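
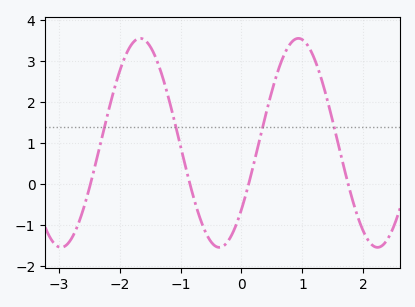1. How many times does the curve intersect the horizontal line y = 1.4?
4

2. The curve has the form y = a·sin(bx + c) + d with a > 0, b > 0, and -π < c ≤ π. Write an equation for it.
y = 2.55sin(2.42x - 0.69) + 1.01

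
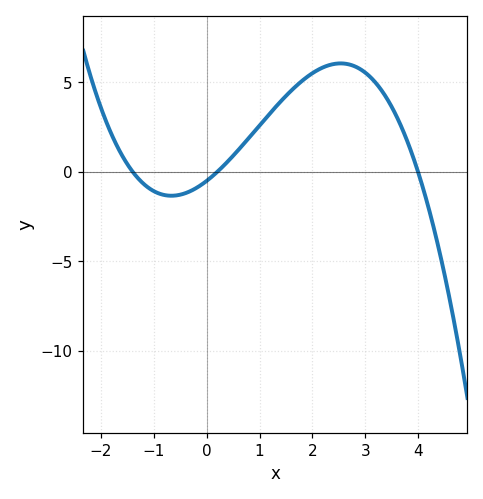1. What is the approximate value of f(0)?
-0.504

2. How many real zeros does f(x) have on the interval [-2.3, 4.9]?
3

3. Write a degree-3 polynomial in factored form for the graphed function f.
y = -0.45(x + 1.4)(x - 0.2)(x - 4)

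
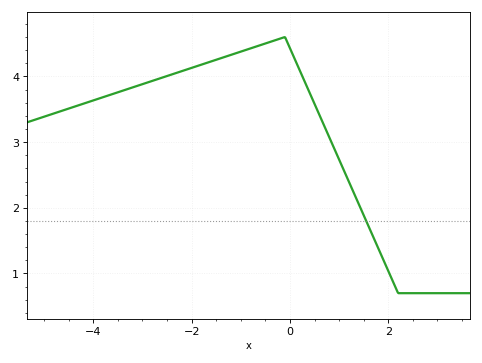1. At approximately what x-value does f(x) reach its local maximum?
-0.2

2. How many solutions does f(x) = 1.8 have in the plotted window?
1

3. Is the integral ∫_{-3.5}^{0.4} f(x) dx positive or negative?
positive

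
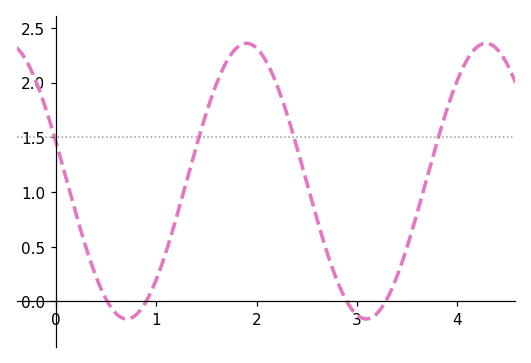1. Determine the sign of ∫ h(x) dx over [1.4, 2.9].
positive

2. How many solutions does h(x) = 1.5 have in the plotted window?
4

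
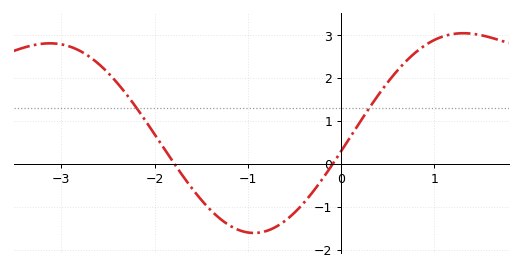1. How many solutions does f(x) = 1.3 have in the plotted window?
2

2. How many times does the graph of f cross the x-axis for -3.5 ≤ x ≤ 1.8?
2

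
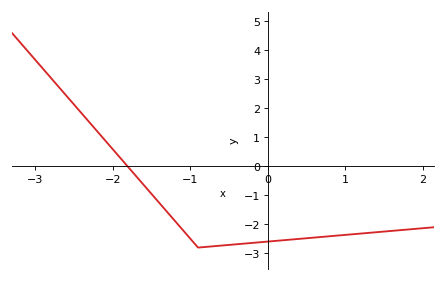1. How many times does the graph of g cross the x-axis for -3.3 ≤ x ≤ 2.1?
1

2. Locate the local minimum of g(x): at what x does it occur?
-0.899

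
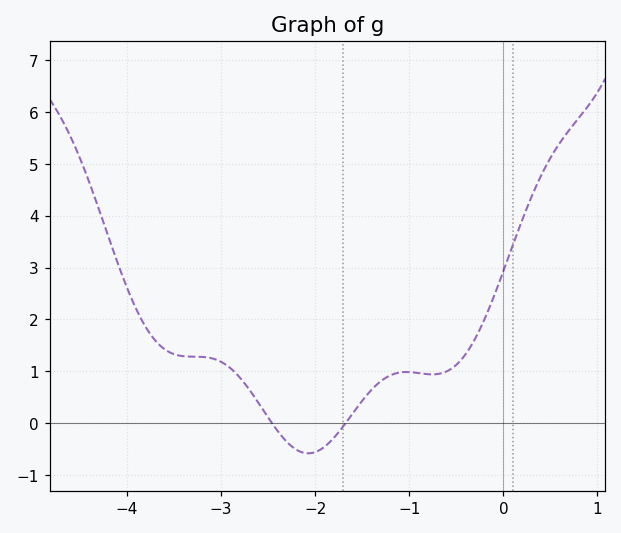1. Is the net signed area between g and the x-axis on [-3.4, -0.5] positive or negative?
positive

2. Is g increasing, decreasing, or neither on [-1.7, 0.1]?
neither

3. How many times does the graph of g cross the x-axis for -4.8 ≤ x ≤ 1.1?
2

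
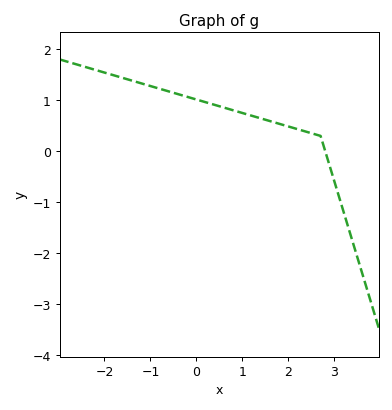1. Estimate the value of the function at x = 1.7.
0.564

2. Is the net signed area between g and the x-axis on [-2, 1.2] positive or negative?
positive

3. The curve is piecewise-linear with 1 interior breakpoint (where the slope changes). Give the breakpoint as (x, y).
(2.7, 0.3)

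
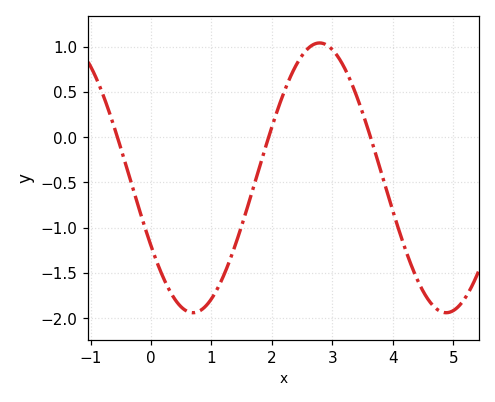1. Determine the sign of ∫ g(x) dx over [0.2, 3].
negative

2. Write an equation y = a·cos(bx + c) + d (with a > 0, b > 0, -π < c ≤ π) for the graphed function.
y = 1.49cos(1.5x + 2.1) - 0.45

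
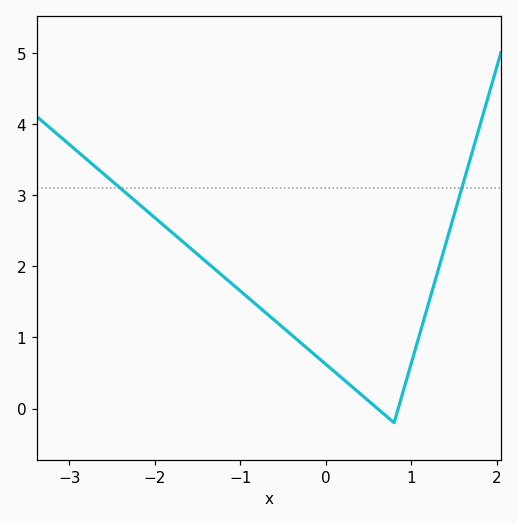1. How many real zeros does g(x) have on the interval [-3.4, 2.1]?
2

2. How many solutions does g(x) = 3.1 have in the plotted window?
2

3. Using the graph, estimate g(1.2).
1.46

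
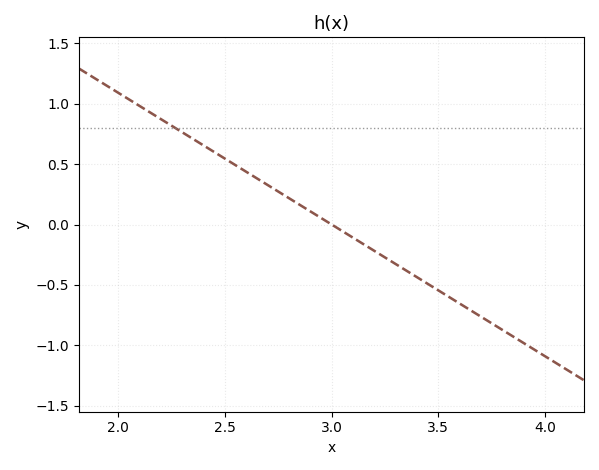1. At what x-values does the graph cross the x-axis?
3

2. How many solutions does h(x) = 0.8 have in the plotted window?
1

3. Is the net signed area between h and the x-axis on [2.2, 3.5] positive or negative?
positive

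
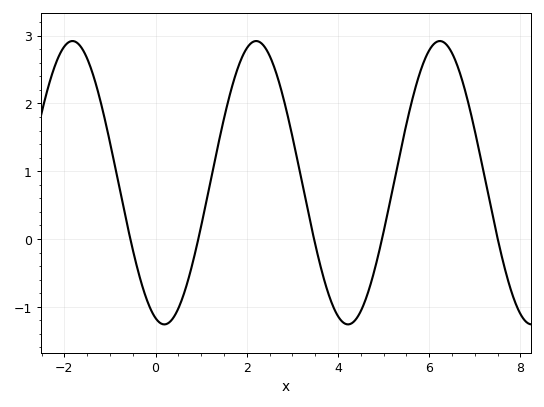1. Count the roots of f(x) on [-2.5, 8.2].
5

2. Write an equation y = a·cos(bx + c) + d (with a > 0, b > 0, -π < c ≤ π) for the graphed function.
y = 2.09cos(1.6x + 2.8) + 0.83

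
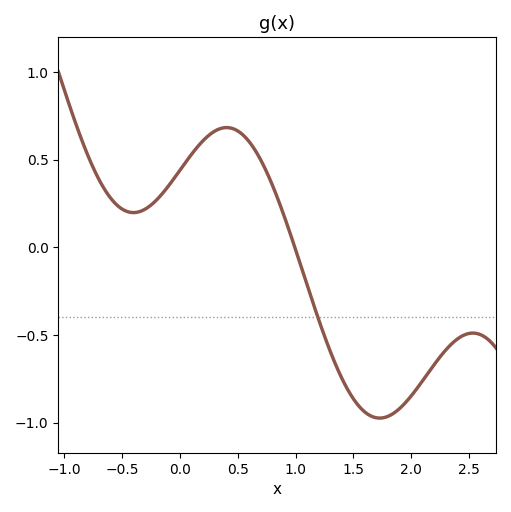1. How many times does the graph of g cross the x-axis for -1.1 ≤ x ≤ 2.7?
1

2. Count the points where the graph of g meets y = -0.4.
1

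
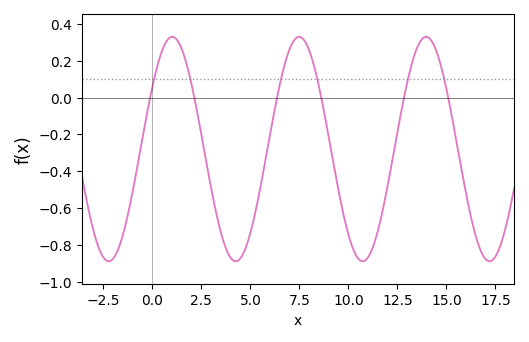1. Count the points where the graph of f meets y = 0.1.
6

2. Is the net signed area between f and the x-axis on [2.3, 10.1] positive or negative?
negative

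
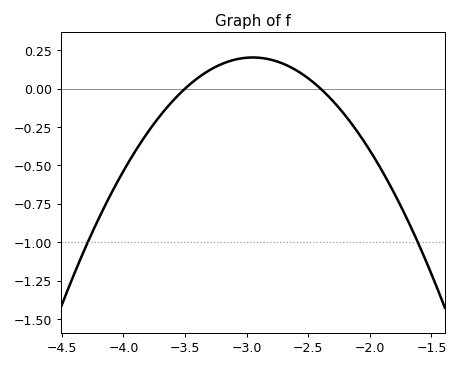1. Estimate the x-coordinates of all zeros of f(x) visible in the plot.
-3.5, -2.4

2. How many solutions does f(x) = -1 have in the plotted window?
2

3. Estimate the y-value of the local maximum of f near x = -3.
0.203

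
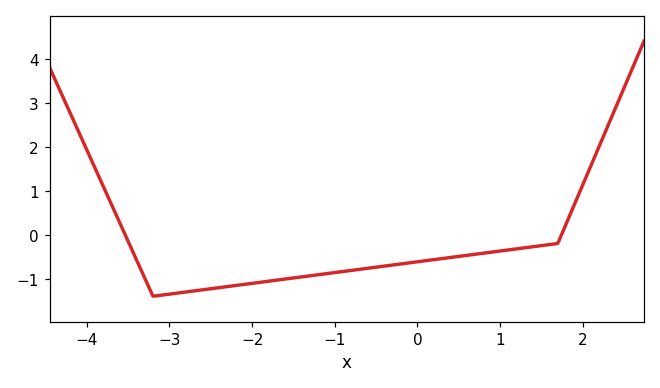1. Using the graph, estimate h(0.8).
-0.42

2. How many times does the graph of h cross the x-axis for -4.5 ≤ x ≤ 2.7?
2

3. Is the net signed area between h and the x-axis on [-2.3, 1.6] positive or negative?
negative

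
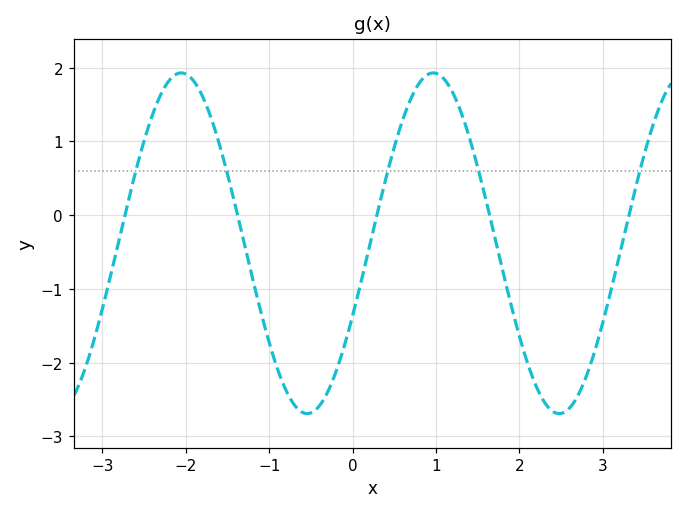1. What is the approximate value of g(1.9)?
-1.22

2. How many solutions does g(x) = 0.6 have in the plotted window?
5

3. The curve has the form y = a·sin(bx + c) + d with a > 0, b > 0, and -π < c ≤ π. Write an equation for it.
y = 2.31sin(2.08x - 0.44) - 0.38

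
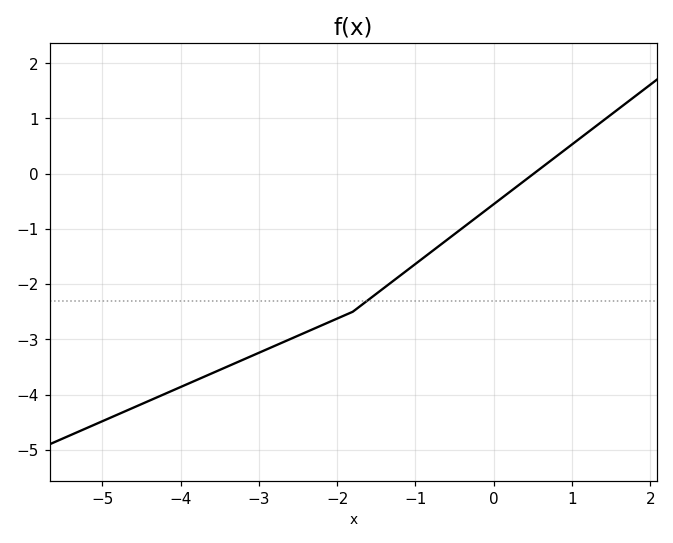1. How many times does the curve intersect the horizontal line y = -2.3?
1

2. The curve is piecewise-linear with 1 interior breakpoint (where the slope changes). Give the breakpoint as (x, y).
(-1.8, -2.5)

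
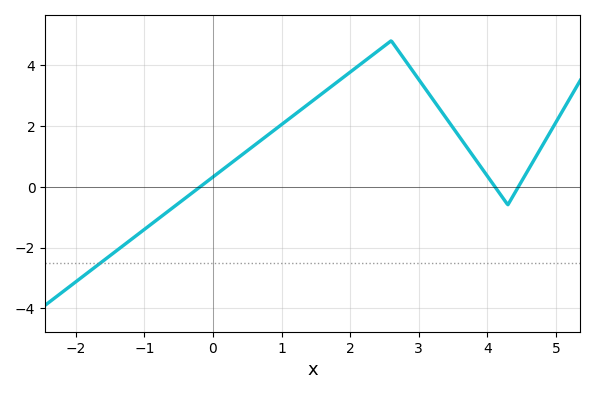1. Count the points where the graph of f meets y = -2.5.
1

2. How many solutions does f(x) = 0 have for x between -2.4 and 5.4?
3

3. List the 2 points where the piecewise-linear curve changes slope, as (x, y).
(2.6, 4.8); (4.3, -0.6)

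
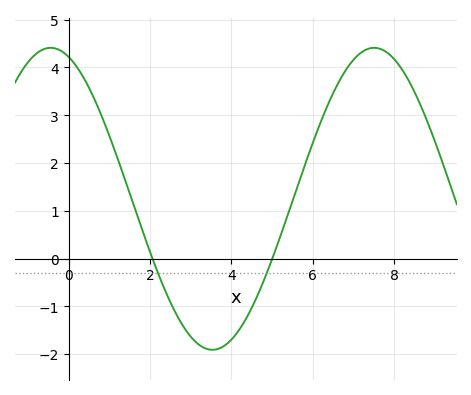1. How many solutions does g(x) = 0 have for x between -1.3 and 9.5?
2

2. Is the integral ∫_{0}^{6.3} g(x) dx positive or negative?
positive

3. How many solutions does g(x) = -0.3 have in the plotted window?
2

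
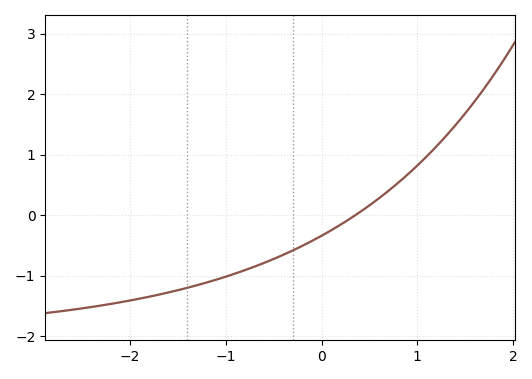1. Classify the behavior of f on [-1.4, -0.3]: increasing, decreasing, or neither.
increasing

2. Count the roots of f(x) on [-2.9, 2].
1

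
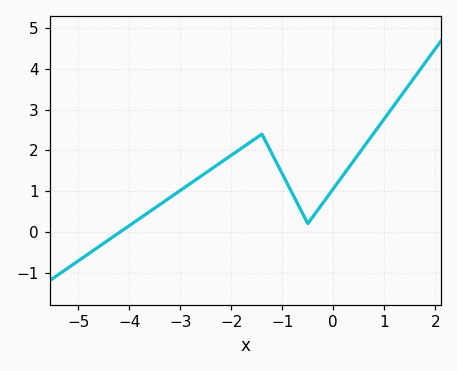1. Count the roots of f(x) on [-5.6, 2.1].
1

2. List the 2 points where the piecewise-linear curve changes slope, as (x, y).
(-1.4, 2.4); (-0.5, 0.2)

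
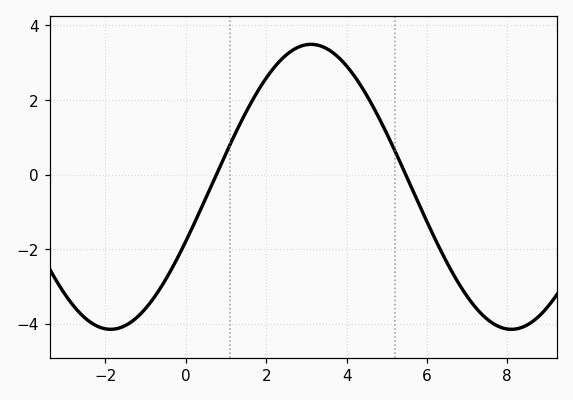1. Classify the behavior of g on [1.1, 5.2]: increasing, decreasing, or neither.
neither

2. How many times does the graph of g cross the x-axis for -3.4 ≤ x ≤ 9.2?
2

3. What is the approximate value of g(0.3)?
-1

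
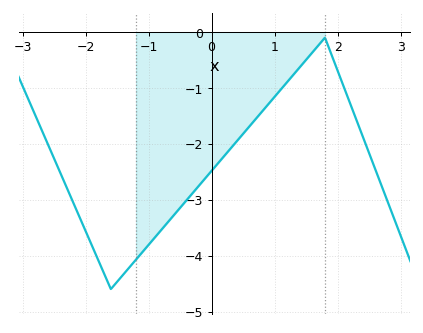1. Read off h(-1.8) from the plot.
-4.1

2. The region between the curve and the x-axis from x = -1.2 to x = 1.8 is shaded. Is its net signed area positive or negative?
negative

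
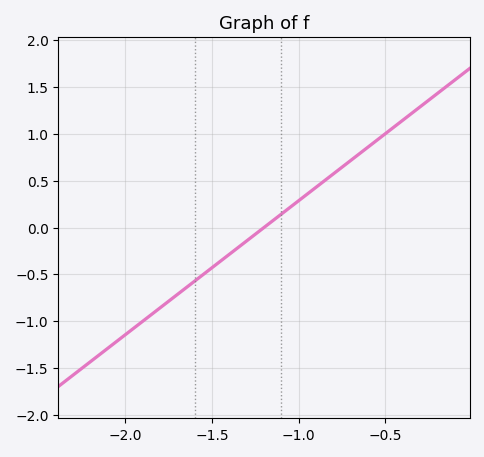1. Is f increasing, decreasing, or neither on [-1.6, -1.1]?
increasing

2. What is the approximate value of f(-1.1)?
0.143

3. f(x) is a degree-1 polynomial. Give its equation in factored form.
y = 1.43(x + 1.2)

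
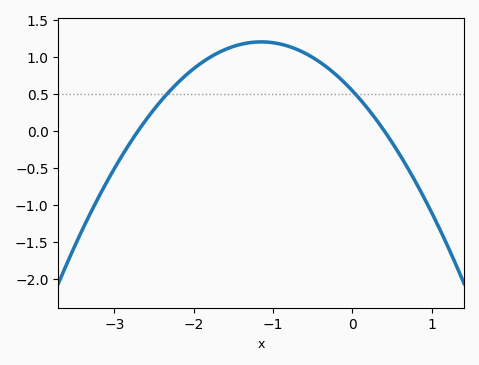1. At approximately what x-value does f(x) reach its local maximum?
-1.1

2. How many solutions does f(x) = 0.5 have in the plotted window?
2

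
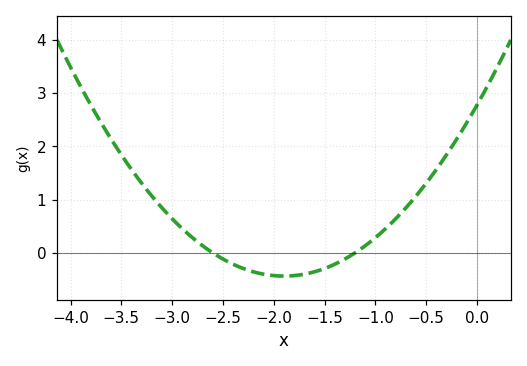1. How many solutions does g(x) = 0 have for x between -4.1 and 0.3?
2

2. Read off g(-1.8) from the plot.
-0.4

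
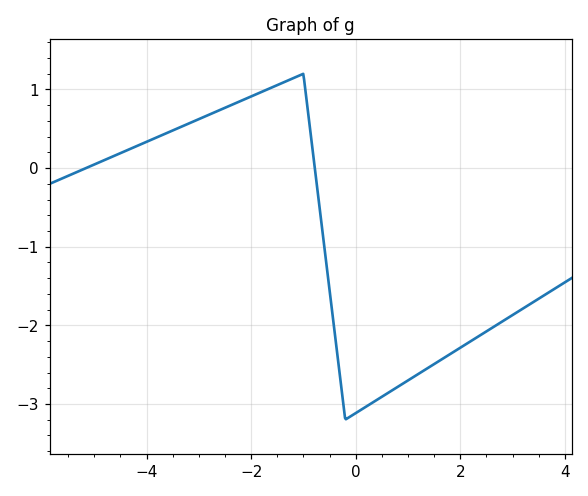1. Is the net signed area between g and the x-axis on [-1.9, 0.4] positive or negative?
negative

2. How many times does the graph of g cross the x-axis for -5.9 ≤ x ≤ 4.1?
2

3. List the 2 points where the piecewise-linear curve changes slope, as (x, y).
(-1, 1.2); (-0.2, -3.2)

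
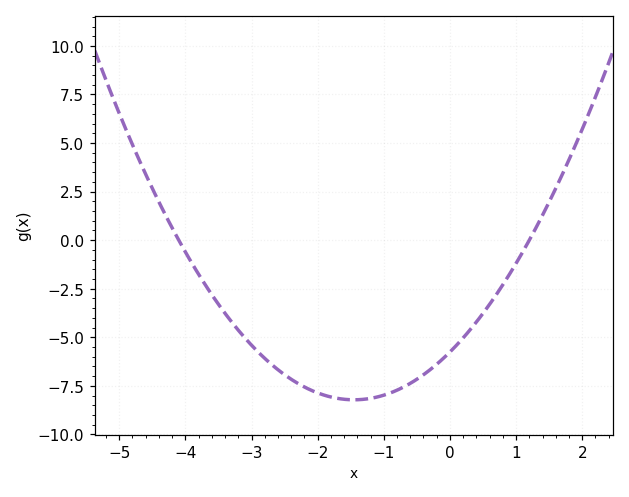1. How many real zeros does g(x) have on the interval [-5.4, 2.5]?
2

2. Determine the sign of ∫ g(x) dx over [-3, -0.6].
negative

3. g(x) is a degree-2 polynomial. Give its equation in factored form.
y = 1.17(x + 4.1)(x - 1.2)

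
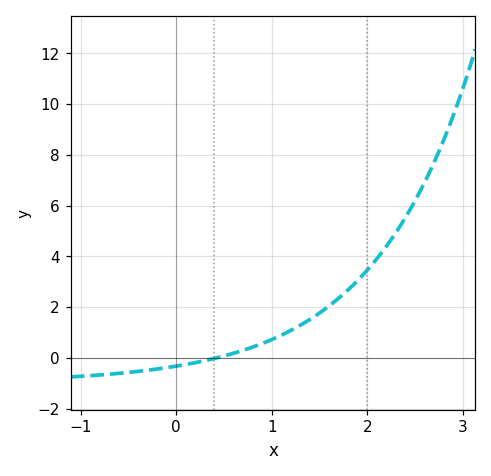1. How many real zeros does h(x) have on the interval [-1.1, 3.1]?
1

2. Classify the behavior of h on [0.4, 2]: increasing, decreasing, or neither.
increasing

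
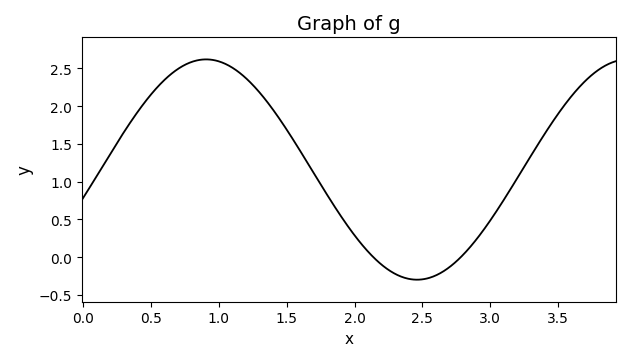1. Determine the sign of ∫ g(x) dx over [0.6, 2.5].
positive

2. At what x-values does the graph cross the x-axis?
2.1, 2.8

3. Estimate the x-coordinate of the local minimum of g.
2.5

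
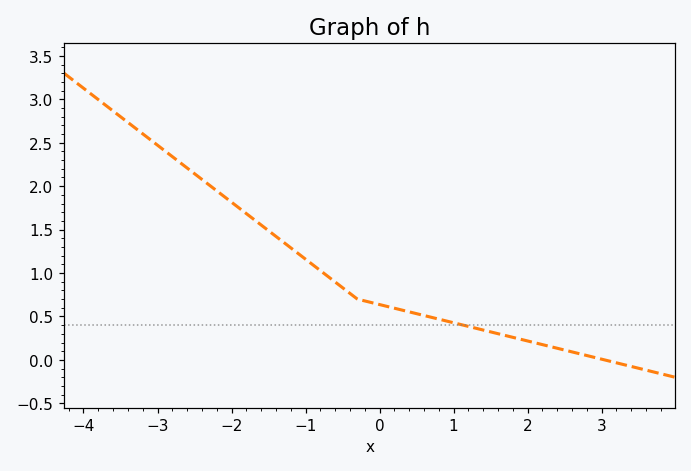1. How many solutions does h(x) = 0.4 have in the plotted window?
1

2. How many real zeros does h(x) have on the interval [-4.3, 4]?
1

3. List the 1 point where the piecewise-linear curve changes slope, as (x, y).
(-0.3, 0.7)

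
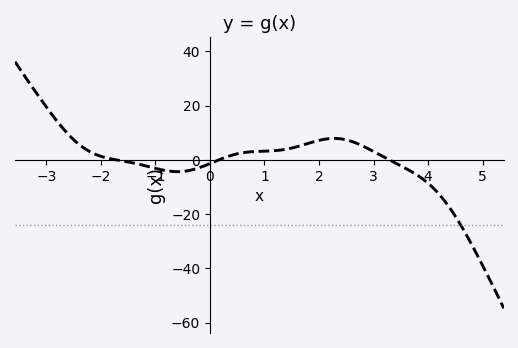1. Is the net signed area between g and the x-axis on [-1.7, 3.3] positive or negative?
positive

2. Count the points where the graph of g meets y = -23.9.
1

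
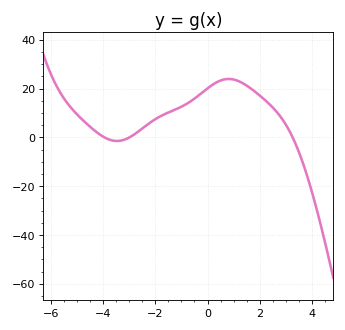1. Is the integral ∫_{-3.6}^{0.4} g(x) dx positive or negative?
positive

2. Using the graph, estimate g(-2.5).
4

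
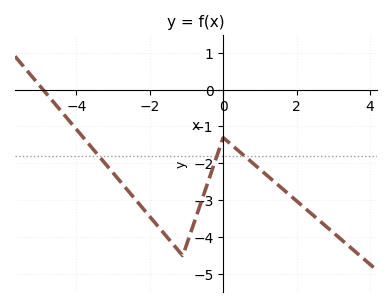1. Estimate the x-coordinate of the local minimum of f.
-1.2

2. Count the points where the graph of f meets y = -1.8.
3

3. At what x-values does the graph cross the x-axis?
-5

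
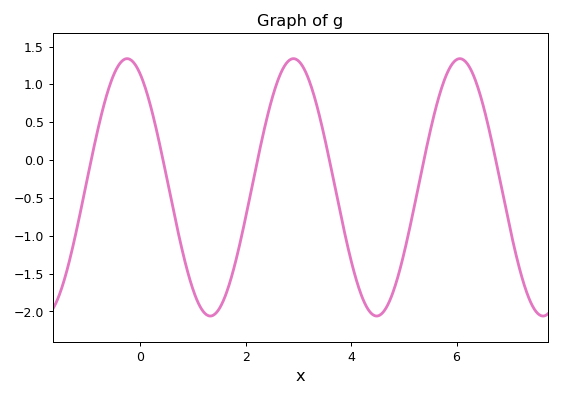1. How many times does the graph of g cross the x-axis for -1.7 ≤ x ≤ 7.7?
6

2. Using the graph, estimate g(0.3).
0.4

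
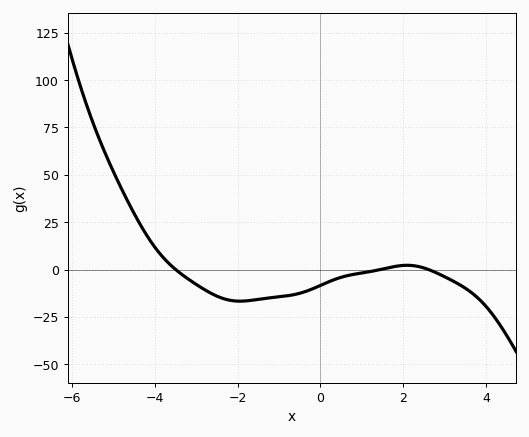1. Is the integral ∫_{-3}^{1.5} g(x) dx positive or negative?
negative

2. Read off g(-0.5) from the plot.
-12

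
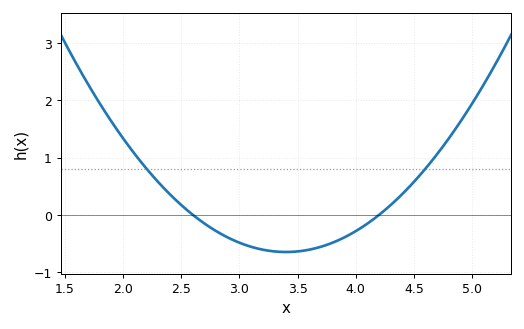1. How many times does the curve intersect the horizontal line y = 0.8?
2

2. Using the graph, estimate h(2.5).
0.2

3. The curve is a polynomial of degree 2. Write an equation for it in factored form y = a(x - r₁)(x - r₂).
y = 1.01(x - 2.6)(x - 4.2)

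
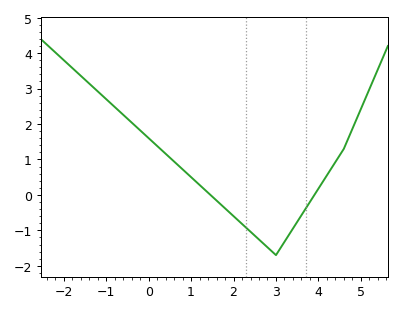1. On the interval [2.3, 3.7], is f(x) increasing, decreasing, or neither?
neither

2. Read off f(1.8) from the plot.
-0.4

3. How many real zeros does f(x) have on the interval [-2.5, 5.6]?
2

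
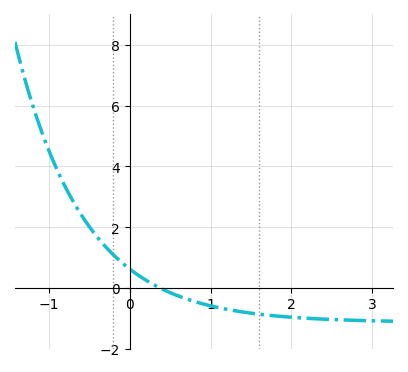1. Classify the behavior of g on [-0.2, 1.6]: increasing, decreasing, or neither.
decreasing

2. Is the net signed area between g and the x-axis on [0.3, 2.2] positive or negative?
negative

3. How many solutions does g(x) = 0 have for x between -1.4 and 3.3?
1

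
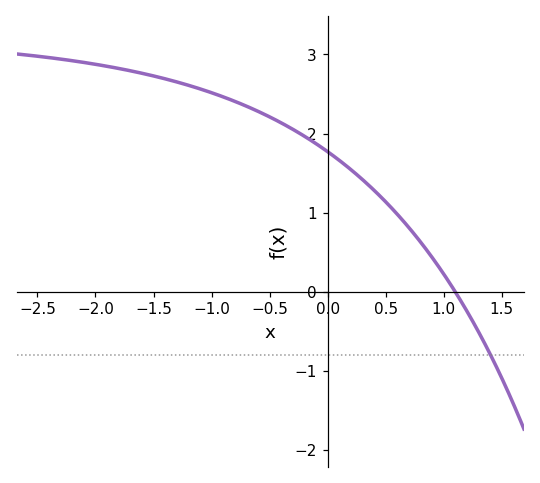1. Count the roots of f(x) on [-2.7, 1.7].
1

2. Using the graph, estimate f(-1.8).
2.82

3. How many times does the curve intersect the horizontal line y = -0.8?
1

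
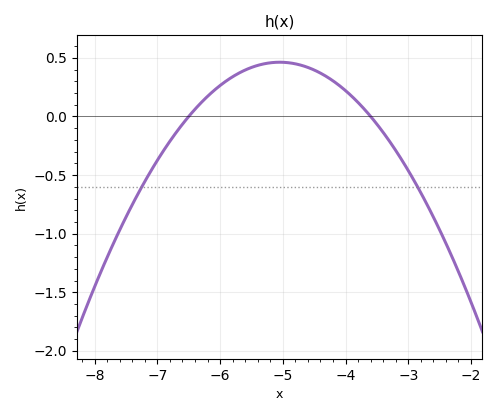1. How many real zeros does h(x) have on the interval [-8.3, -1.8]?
2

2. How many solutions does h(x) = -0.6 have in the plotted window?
2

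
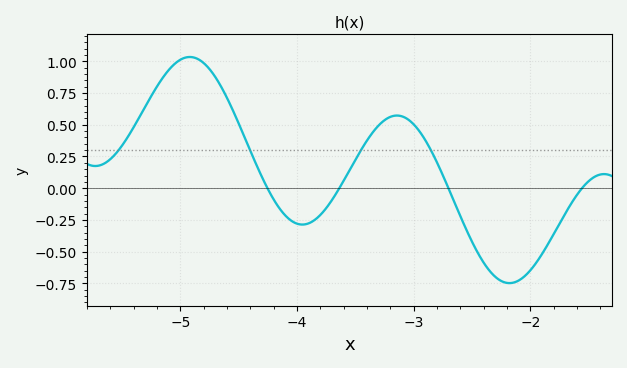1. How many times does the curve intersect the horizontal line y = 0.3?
4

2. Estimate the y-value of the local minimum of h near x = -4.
-0.287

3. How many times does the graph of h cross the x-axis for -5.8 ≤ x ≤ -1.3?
4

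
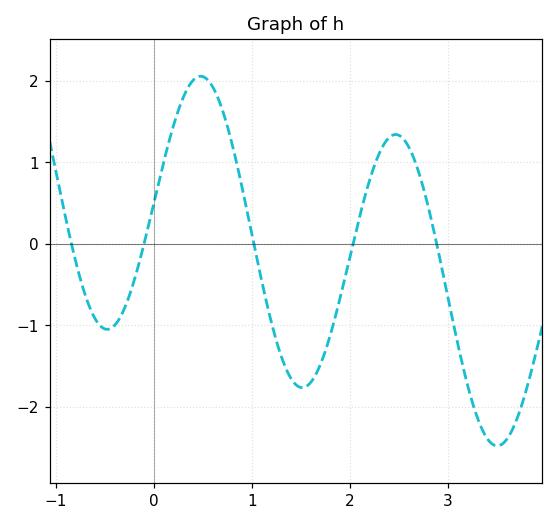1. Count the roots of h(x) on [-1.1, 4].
5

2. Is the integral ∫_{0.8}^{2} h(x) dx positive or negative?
negative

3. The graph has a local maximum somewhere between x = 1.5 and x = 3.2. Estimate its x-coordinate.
2.47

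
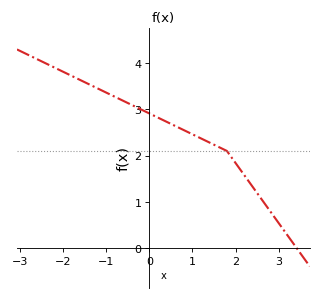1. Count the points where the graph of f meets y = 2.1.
1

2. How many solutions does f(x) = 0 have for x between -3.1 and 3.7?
1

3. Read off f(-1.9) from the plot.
3.8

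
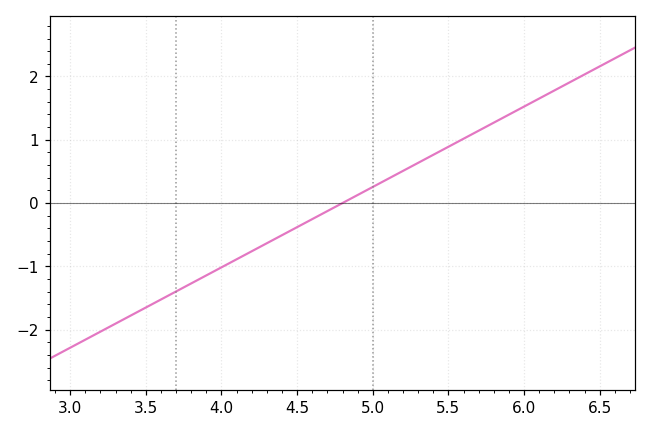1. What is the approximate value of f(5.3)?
0.6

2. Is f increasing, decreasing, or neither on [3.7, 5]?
increasing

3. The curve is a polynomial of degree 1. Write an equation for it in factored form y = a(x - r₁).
y = 1.27(x - 4.8)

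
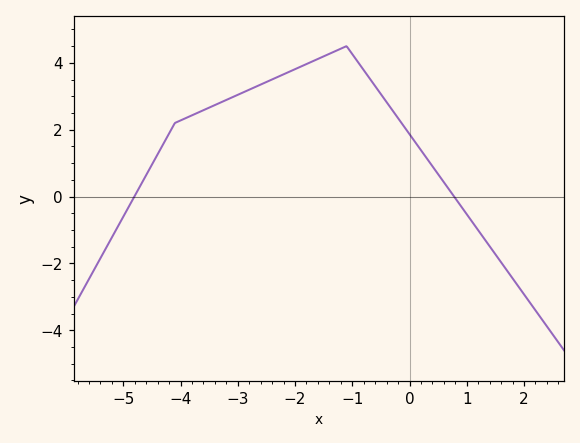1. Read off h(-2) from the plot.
3.81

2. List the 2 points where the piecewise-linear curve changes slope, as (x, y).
(-4.1, 2.2); (-1.1, 4.5)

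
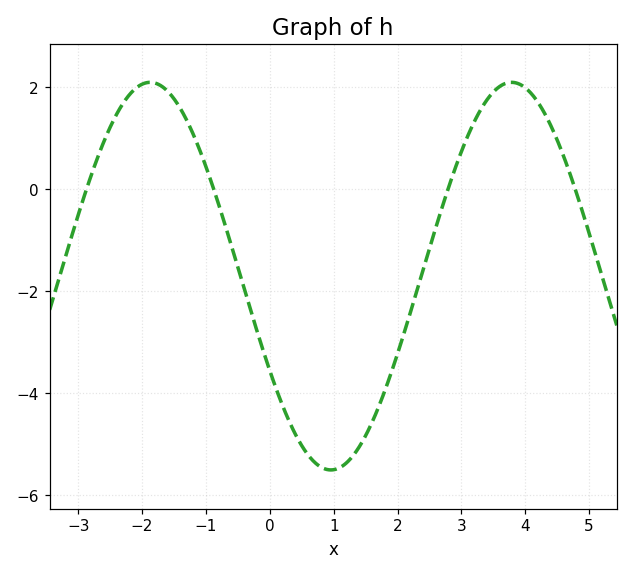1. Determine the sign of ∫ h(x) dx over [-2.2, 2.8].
negative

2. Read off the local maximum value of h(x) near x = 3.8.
2.1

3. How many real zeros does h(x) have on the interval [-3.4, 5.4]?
4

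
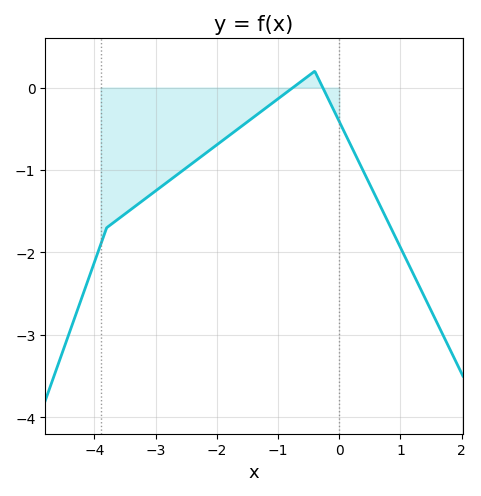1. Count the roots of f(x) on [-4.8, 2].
2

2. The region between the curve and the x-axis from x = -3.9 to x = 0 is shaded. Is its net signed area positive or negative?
negative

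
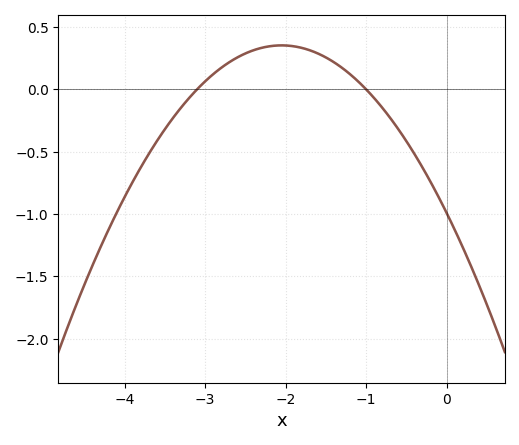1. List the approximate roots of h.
-3.1, -1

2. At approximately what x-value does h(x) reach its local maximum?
-2.05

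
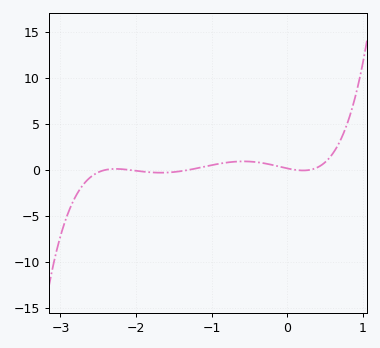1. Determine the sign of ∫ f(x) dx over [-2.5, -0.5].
positive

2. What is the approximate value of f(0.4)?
0.275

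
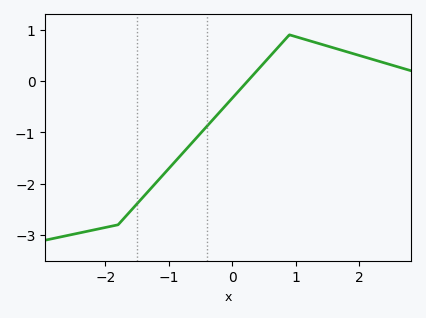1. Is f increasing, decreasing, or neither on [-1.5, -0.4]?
increasing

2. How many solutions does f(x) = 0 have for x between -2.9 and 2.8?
1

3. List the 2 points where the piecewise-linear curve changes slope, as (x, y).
(-1.8, -2.8); (0.9, 0.9)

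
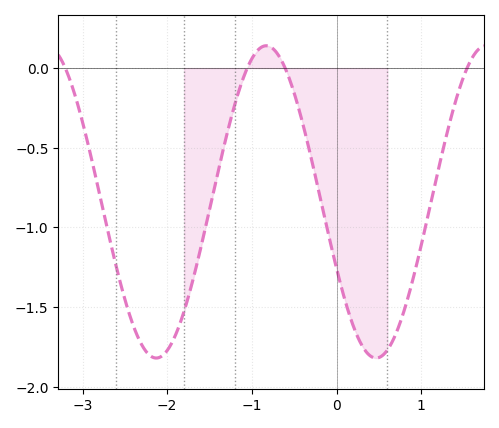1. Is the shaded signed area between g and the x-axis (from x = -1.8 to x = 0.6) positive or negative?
negative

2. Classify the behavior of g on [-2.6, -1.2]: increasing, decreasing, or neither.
neither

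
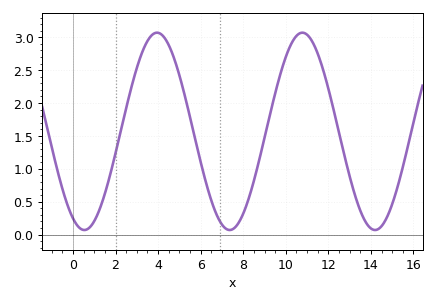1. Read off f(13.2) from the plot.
0.65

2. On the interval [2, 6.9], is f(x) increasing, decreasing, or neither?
neither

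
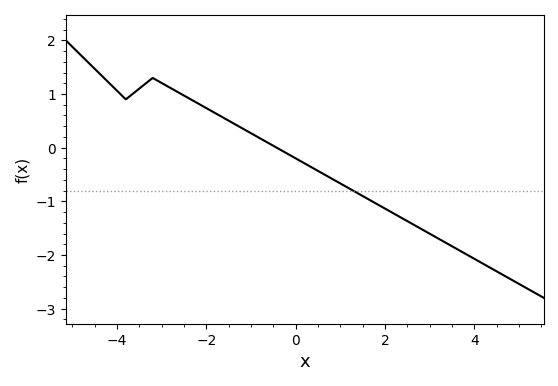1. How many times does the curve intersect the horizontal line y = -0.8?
1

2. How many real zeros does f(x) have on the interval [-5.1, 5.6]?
1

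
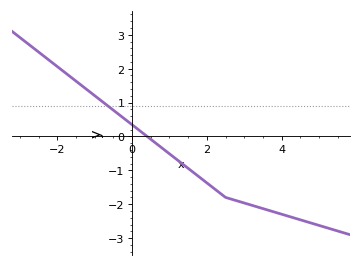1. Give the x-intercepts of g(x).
0.4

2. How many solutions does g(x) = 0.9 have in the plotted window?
1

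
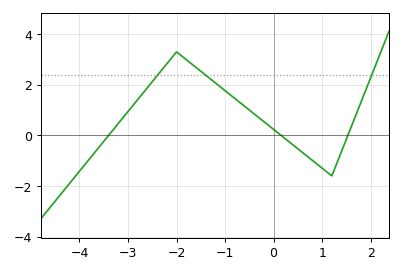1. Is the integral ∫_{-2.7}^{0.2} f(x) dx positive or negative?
positive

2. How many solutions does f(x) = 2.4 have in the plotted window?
3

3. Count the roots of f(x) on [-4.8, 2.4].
3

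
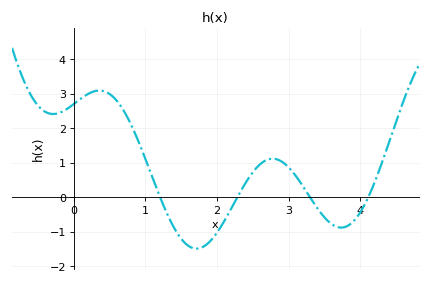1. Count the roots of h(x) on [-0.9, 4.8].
4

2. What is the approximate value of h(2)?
-1.03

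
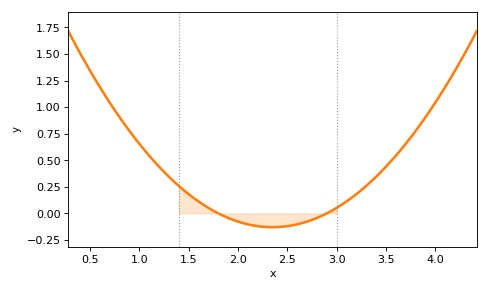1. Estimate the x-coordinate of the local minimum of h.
2.35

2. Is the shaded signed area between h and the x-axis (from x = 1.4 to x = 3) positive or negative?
negative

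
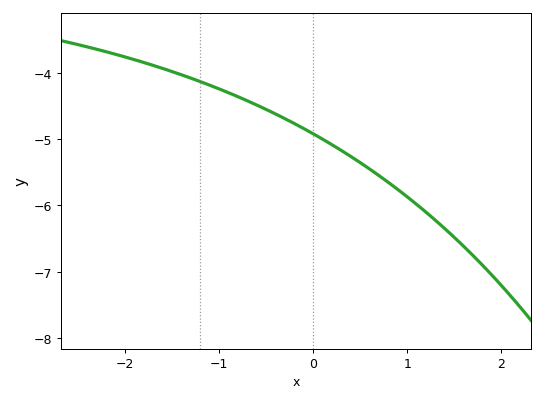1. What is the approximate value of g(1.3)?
-6.2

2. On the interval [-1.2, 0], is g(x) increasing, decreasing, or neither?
decreasing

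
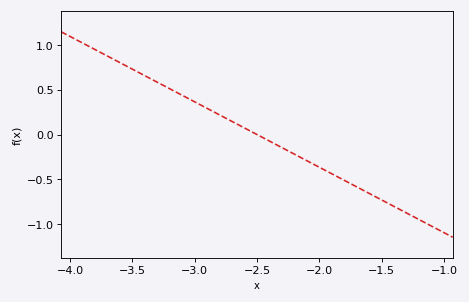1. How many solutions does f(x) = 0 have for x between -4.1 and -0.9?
1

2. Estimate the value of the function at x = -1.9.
-0.45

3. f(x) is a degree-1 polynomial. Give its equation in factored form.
y = -0.73(x + 2.5)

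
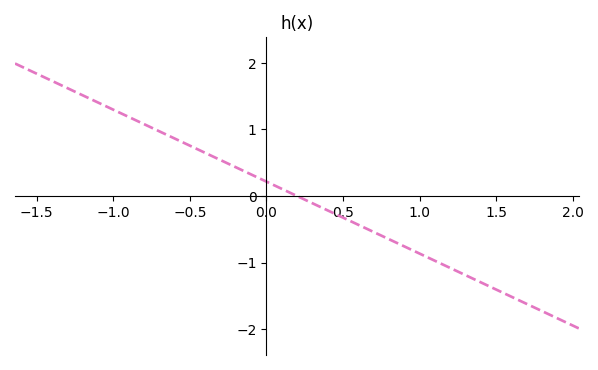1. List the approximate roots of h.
0.2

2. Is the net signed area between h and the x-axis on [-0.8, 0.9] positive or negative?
positive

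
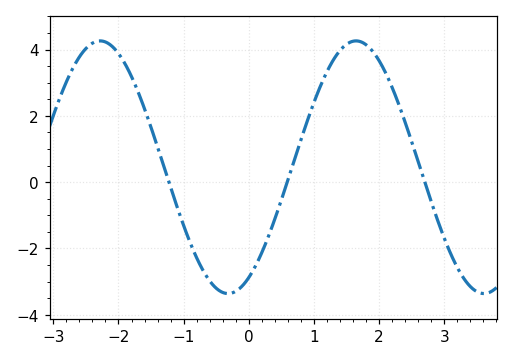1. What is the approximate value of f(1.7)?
4.25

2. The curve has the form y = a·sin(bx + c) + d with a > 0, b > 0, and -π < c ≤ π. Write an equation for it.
y = 3.81sin(1.6x - 1.06) + 0.45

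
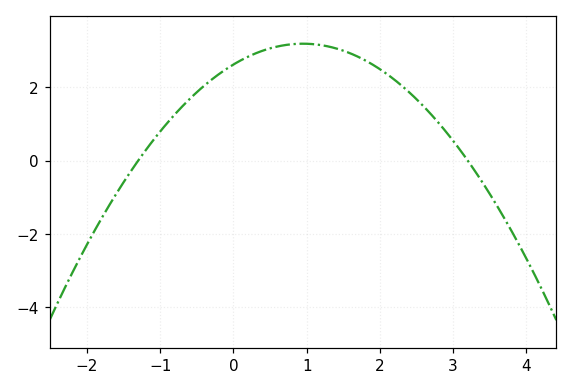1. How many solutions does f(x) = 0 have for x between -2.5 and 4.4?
2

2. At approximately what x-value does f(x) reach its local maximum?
0.95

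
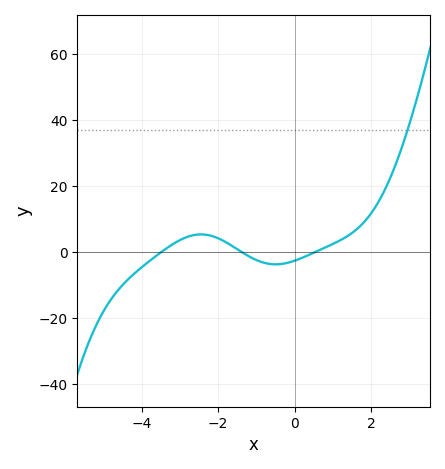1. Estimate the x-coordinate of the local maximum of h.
-2.4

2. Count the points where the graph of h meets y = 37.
1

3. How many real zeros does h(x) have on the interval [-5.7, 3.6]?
3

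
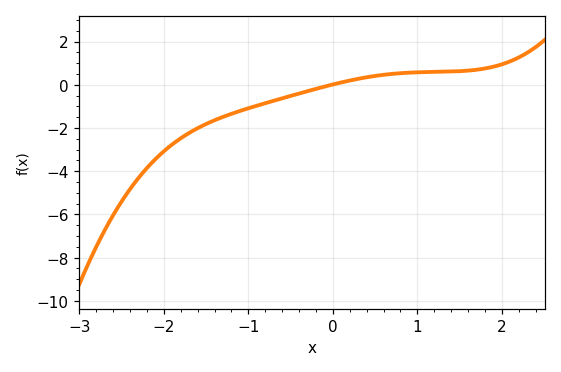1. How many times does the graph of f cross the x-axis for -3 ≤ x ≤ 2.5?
1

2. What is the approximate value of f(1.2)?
0.595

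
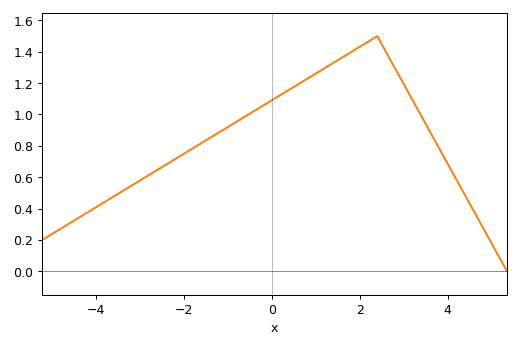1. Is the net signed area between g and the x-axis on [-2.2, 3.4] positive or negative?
positive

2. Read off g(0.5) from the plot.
1.18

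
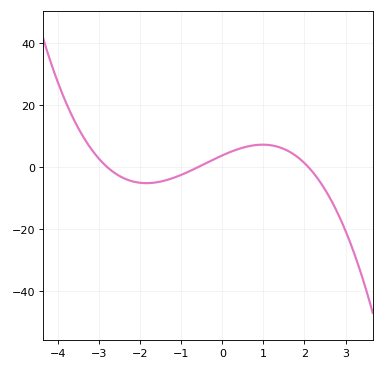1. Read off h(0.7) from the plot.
6.94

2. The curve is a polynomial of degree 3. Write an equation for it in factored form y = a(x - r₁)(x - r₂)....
y = -1.09(x + 2.8)(x + 0.6)(x - 2.1)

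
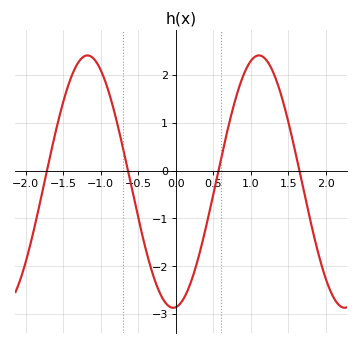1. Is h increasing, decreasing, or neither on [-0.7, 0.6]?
neither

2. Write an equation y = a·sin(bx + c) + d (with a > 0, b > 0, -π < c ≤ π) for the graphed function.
y = 2.64sin(2.8x - 1.5) - 0.23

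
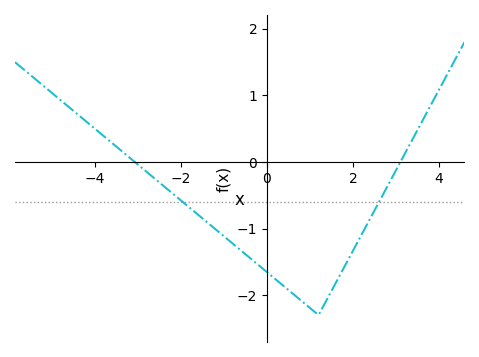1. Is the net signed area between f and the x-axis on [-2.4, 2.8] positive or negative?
negative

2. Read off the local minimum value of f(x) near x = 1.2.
-2.3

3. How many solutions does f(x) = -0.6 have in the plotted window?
2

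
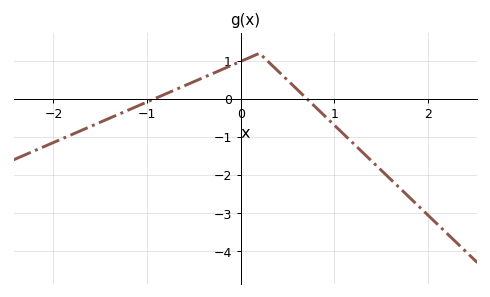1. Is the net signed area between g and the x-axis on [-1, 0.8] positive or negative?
positive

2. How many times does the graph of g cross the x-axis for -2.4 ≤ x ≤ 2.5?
2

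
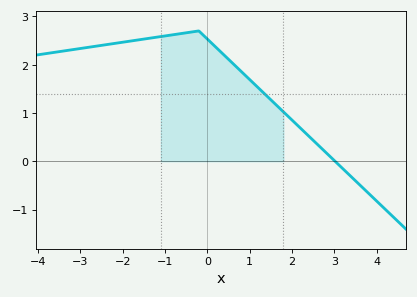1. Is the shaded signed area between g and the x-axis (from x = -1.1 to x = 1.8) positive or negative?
positive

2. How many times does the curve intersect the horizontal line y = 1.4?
1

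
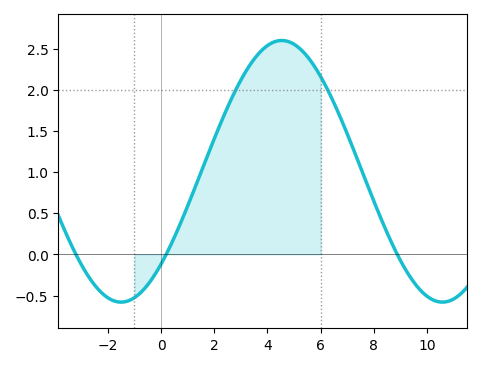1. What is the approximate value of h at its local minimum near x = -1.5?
-0.58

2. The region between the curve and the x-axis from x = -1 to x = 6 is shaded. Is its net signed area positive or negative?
positive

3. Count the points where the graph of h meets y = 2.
2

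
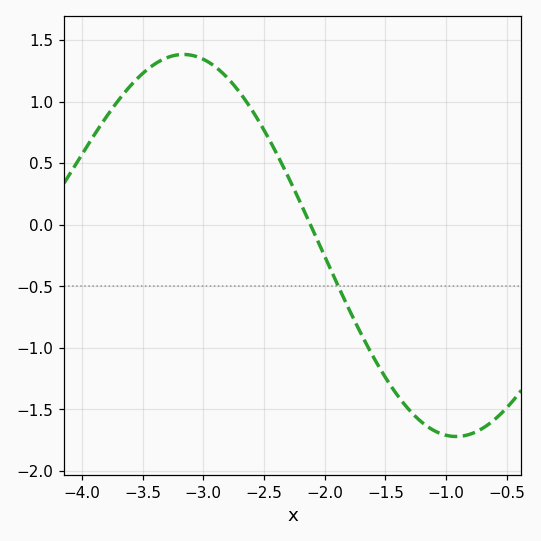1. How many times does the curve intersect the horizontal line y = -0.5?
1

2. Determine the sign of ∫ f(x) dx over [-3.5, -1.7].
positive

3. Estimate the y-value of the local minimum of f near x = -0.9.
-1.72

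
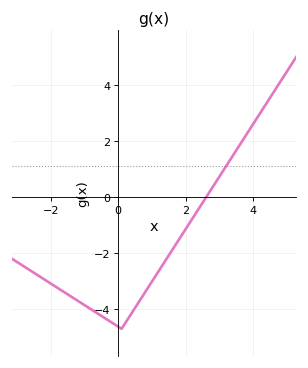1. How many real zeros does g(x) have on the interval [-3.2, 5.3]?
1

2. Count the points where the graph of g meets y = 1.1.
1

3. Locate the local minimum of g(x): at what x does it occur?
0.099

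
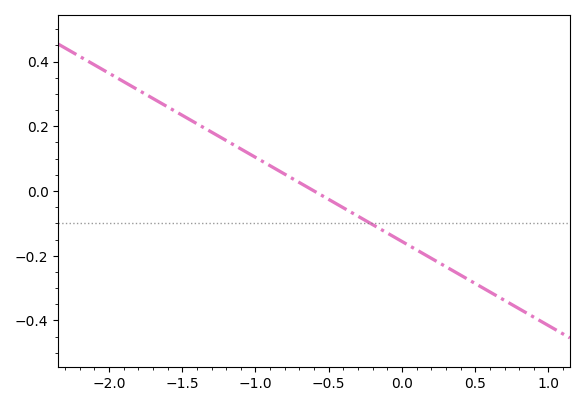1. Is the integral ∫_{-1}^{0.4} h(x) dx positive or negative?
negative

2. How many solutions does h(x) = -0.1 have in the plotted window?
1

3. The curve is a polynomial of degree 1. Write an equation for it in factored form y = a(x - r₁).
y = -0.26(x + 0.6)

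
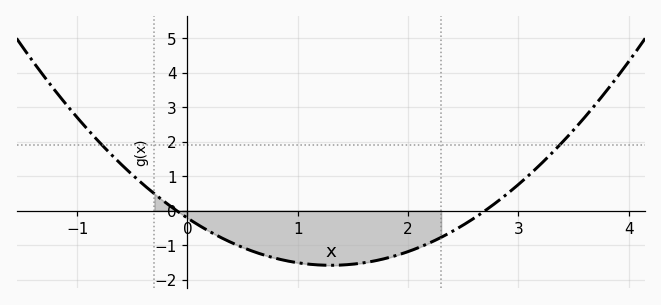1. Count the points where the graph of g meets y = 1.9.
2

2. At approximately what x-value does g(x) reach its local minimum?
1.3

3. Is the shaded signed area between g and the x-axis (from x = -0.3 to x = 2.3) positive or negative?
negative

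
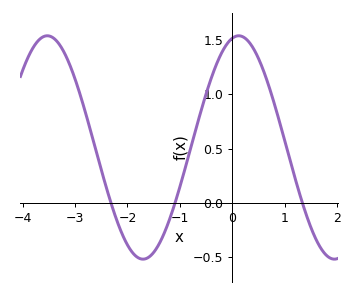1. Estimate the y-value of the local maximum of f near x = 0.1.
1.54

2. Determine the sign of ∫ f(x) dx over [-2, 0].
positive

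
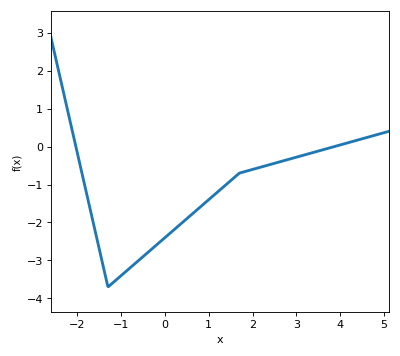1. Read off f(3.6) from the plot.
-0.087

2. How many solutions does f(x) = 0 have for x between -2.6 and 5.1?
2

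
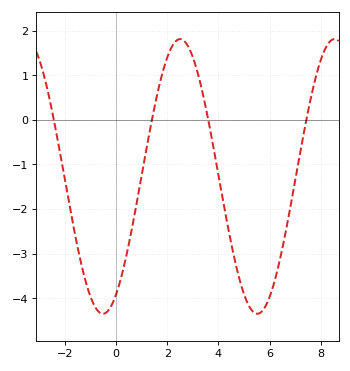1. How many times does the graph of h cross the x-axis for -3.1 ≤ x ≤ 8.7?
4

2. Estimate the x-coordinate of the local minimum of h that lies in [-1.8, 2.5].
-0.6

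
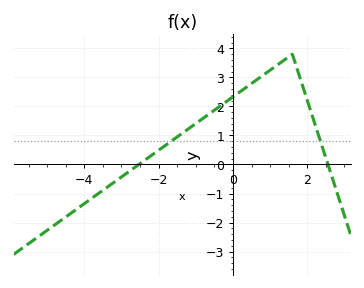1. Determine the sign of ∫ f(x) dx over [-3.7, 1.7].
positive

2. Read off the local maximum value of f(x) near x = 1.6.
3.8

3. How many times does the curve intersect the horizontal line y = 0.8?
2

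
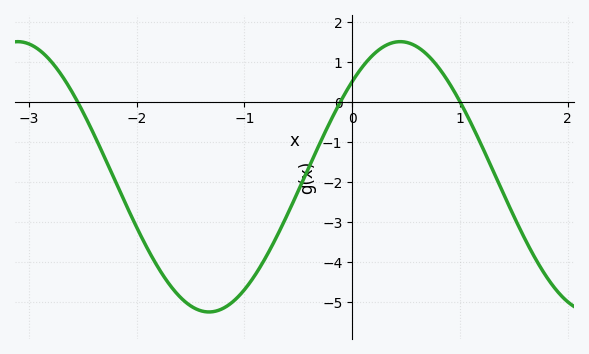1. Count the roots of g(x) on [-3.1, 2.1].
3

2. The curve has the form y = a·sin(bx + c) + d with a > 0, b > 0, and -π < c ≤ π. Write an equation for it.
y = 3.38sin(1.77x + 0.782) - 1.87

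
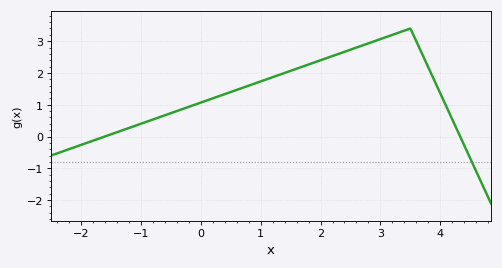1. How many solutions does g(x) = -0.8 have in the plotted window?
1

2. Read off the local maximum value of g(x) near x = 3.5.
3.4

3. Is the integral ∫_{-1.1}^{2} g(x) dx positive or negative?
positive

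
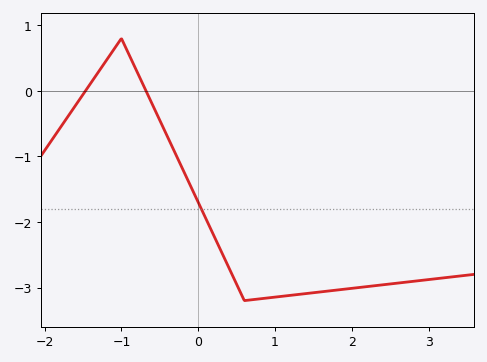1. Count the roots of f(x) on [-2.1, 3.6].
2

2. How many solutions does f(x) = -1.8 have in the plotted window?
1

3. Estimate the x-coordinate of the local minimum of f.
0.6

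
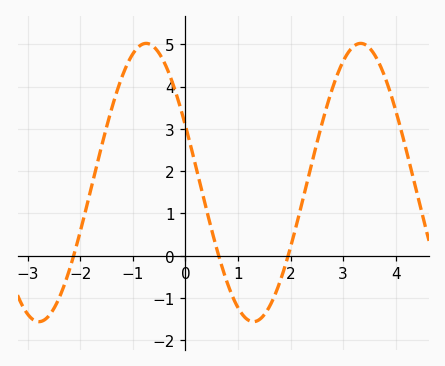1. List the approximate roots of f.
-2.2, 0.6, 2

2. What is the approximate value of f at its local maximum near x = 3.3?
5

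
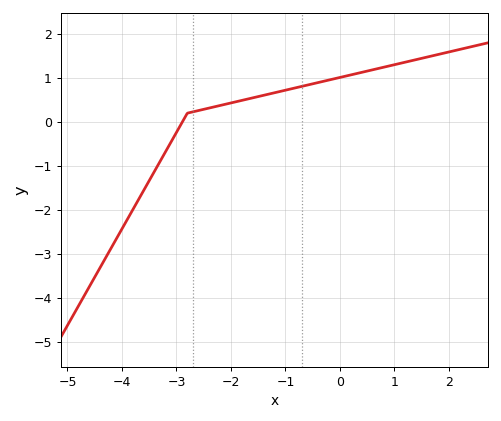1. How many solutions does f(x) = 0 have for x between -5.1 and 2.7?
1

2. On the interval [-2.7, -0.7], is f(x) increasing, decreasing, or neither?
increasing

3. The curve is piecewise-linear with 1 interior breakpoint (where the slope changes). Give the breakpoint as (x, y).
(-2.8, 0.2)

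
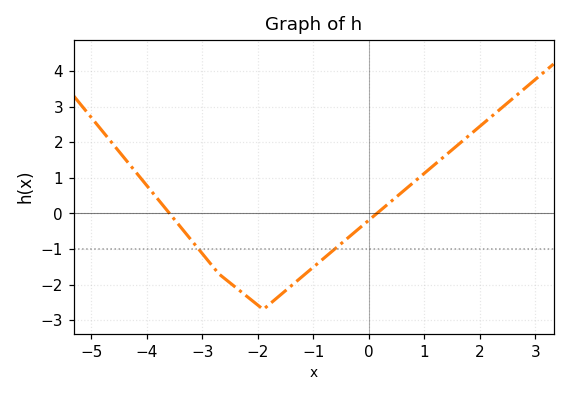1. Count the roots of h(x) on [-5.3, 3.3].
2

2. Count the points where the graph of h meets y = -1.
2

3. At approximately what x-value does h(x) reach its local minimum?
-1.8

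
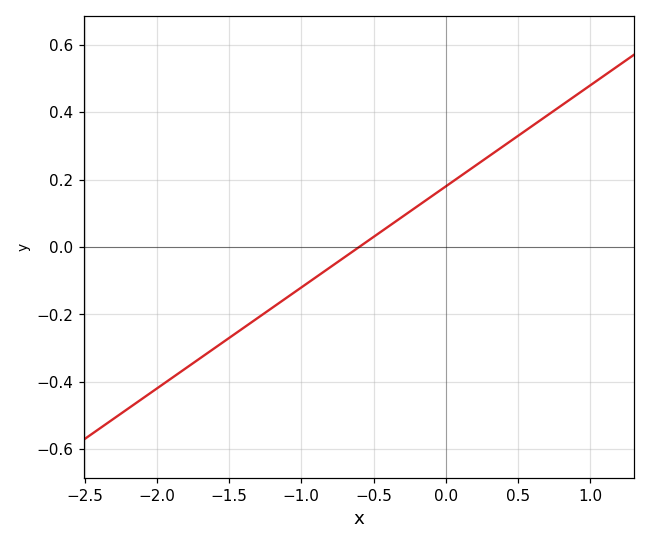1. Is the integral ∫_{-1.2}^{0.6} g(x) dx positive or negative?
positive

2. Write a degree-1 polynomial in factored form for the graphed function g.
y = 0.3(x + 0.6)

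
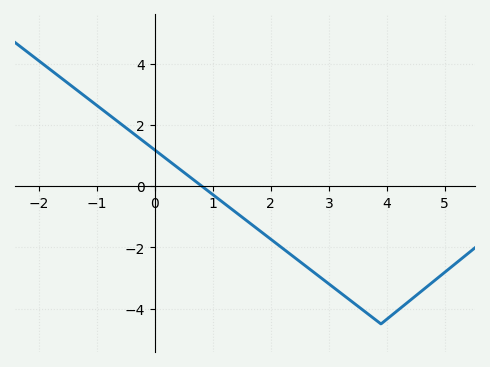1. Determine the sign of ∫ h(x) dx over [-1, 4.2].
negative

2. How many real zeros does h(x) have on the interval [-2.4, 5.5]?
1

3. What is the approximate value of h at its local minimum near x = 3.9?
-4.5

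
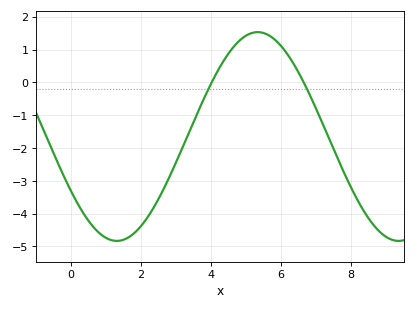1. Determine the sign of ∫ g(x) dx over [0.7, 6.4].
negative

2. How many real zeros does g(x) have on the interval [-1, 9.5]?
2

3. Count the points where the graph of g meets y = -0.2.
2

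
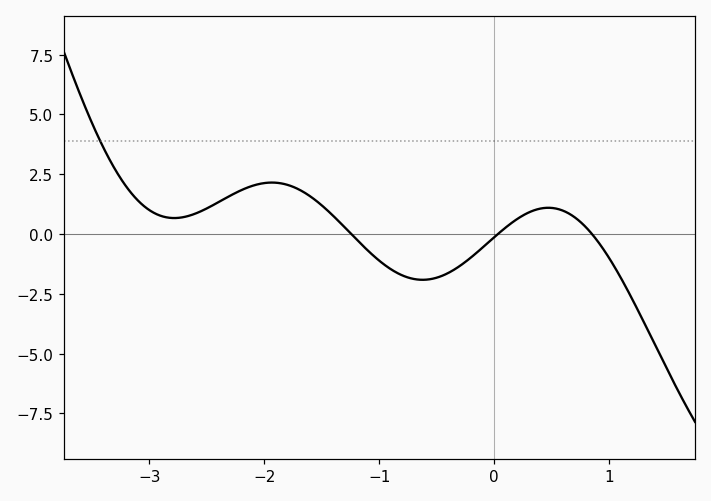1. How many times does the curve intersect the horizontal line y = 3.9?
1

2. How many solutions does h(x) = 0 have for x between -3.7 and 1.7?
3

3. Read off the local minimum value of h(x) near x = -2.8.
0.6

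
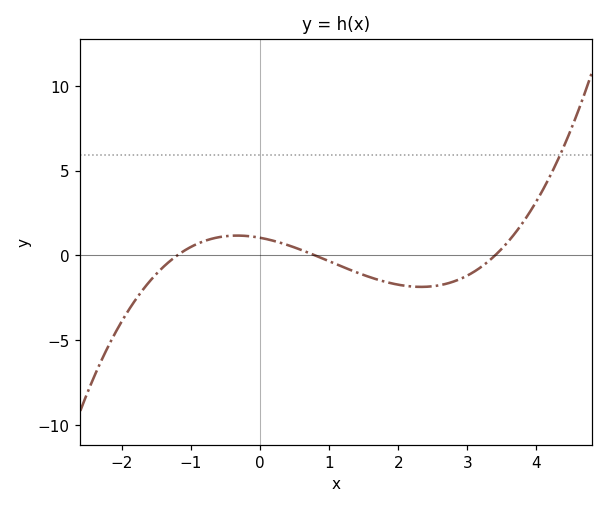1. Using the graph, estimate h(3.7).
1.5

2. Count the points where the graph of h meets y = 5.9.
1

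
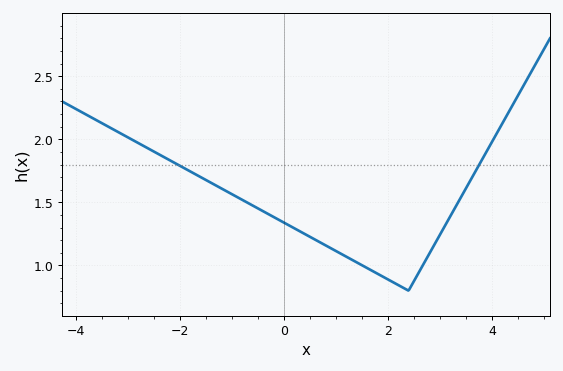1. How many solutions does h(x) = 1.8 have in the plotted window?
2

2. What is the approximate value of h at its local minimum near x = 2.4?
0.8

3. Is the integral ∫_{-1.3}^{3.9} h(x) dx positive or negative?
positive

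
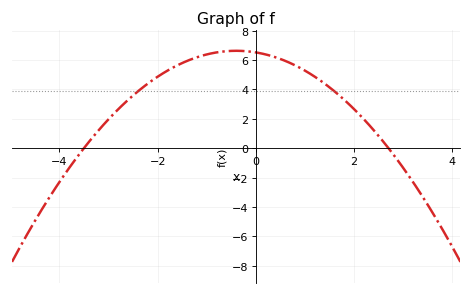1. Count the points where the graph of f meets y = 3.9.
2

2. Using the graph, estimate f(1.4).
4.4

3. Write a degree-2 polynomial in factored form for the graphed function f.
y = -0.69(x + 3.5)(x - 2.7)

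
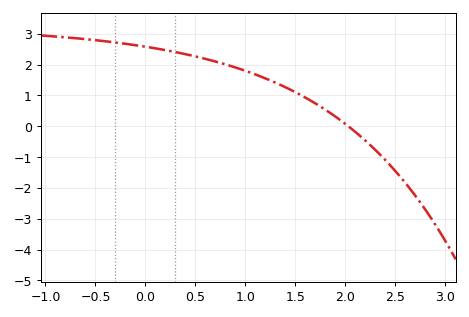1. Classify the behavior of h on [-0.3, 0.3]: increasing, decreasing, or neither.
decreasing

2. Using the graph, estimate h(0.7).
2.1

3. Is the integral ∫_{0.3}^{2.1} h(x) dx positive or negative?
positive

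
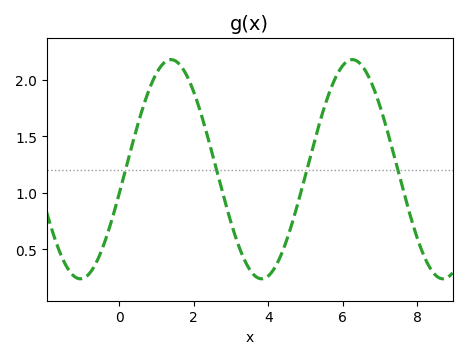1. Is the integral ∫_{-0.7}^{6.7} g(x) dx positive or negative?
positive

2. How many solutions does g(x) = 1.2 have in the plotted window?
4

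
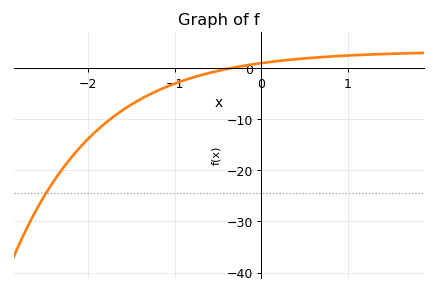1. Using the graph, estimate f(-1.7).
-9.35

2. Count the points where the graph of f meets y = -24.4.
1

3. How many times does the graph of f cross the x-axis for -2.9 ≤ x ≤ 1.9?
1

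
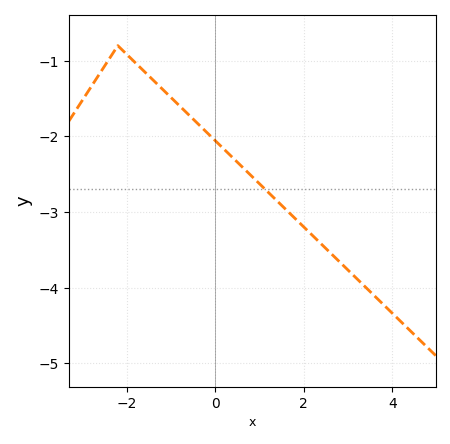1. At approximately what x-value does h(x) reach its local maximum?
-2.2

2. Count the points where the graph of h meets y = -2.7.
1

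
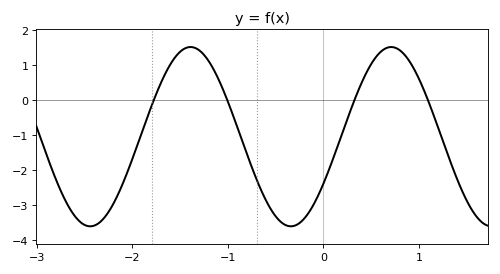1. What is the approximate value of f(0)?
-2.4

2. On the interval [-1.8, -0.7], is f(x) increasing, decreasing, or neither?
neither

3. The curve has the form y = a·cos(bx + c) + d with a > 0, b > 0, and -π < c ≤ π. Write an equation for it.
y = 2.56cos(3x - 2.1) - 1.04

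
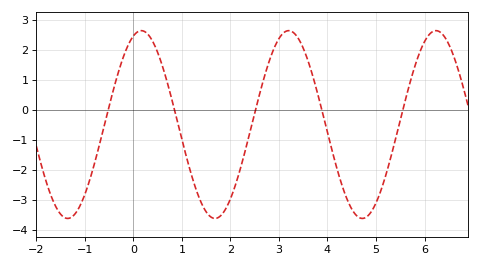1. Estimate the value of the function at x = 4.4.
-2.98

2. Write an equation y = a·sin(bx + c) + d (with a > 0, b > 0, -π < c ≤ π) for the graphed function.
y = 3.13sin(2.07x + 1.23) - 0.5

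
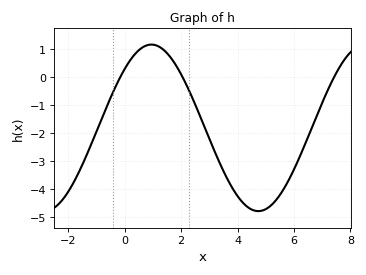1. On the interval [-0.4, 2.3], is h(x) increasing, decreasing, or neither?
neither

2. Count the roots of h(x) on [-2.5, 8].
3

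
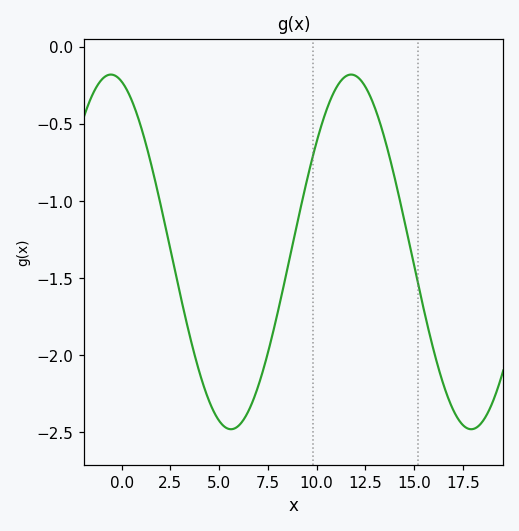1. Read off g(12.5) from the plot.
-0.25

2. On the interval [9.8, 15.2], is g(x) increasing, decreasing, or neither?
neither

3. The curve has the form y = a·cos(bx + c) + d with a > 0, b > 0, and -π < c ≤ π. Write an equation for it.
y = 1.15cos(0.51x + 0.28) - 1.33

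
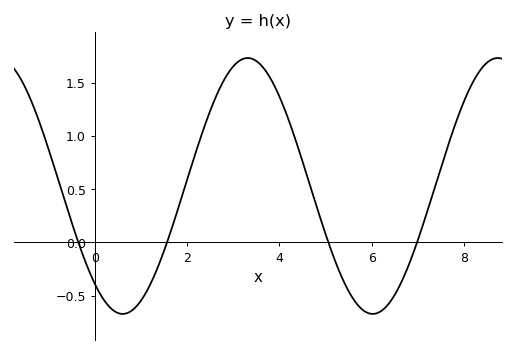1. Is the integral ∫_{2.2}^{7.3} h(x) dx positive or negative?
positive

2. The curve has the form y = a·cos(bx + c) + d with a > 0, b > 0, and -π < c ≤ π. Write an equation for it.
y = 1.2cos(1.16x + 2.44) + 0.53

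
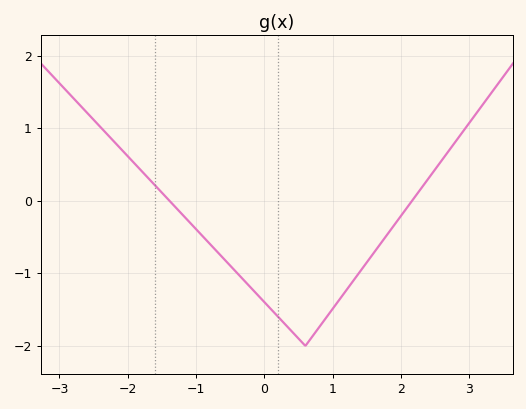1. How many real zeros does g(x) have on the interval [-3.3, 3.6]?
2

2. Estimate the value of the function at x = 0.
-1.4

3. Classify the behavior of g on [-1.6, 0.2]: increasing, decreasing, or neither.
decreasing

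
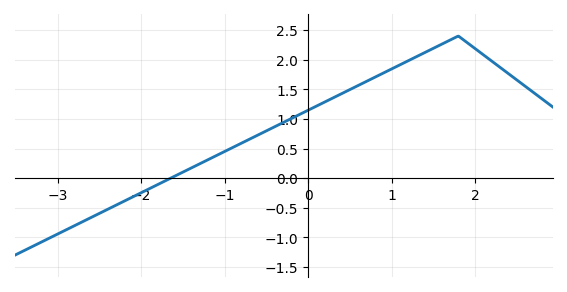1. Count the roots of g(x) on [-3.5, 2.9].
1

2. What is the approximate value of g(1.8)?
2.4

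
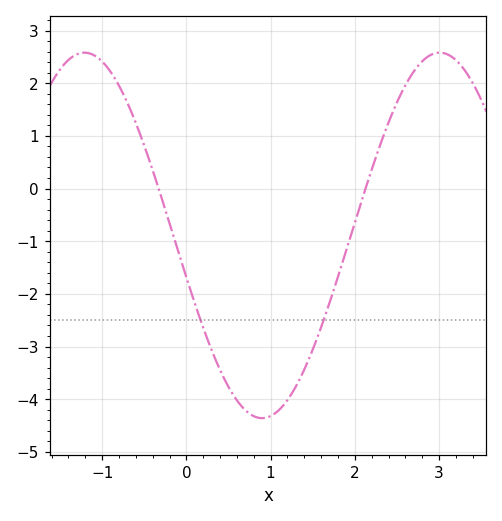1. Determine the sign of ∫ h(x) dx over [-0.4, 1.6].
negative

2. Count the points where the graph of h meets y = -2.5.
2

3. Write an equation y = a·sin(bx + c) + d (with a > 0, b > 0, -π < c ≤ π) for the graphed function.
y = 3.47sin(1.5x - 2.9) - 0.89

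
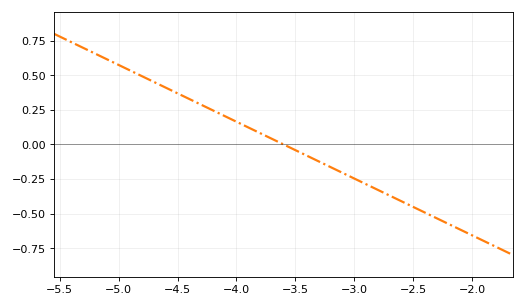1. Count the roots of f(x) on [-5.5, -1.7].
1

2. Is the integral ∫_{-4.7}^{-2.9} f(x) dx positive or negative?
positive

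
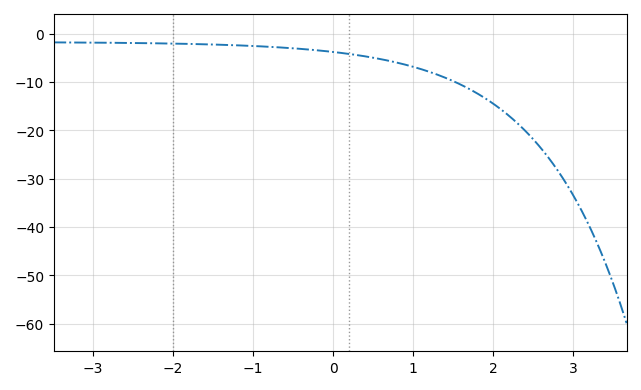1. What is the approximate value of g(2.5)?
-21.8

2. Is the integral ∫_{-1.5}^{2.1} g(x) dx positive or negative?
negative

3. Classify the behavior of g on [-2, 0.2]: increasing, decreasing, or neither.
decreasing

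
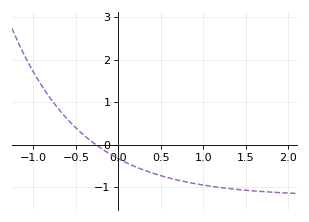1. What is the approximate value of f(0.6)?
-0.8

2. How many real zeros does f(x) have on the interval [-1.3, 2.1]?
1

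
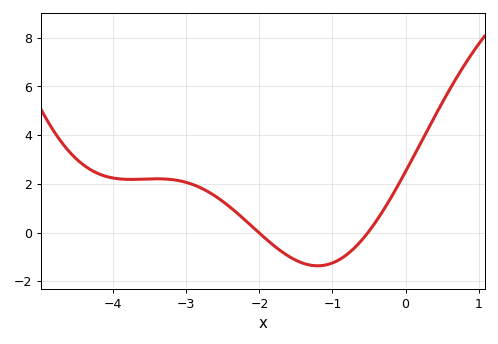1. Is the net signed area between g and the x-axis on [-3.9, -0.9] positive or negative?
positive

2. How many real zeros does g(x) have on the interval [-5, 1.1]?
2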